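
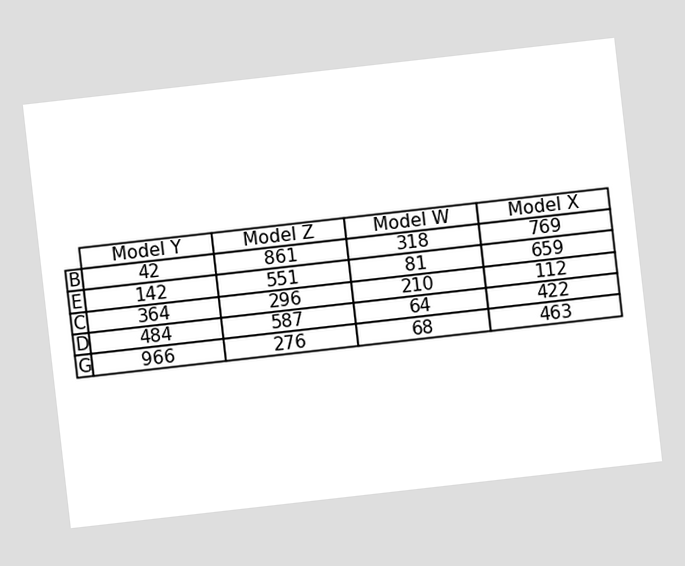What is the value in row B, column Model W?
The chart is tilted about 6° counter-clockwise. The (B, Model W) cell reads 318.

318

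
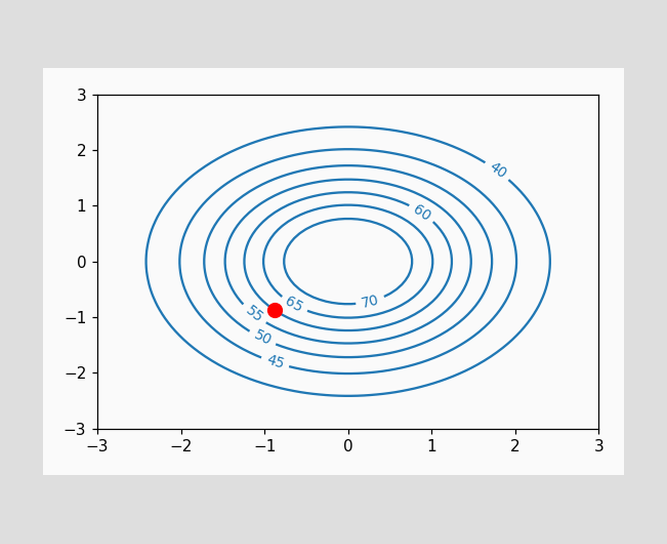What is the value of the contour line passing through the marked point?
60

The marked point sits on the contour labelled 60.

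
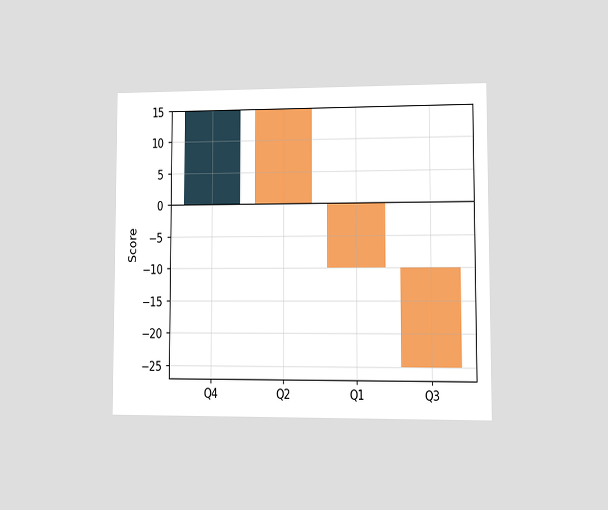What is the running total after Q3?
-25

The chart is viewed at a slight angle. After Q3 the running total reaches -25.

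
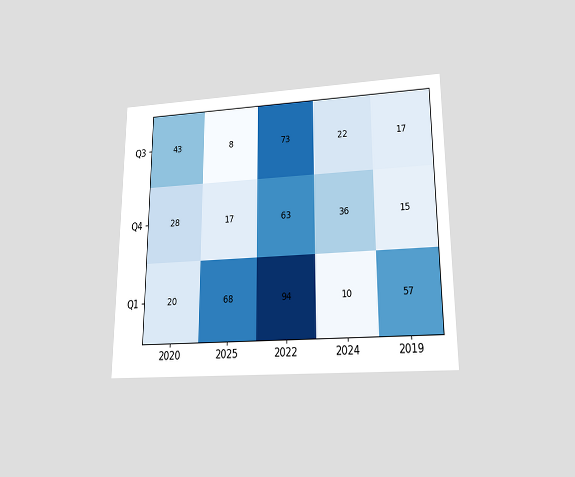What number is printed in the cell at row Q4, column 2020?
The chart is viewed slightly from below. The (Q4, 2020) cell reads 28.

28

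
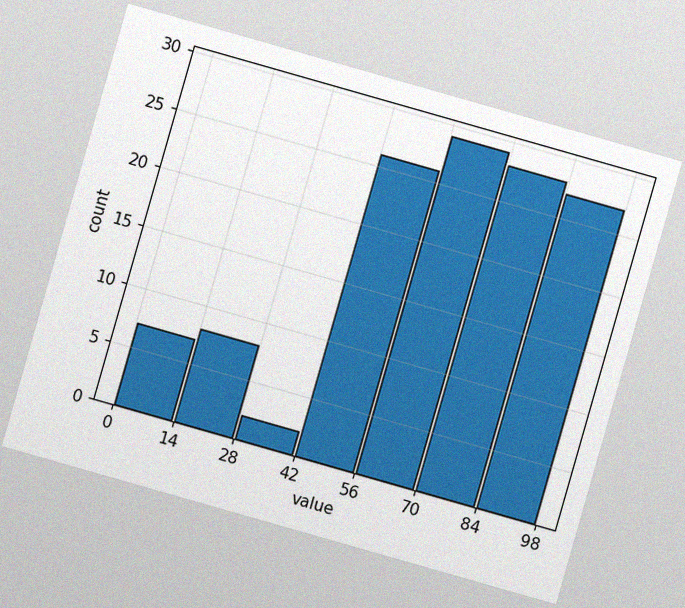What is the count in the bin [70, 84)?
28

The chart is tilted about 16° clockwise, with some photo noise. The [70, 84) bin has height 28.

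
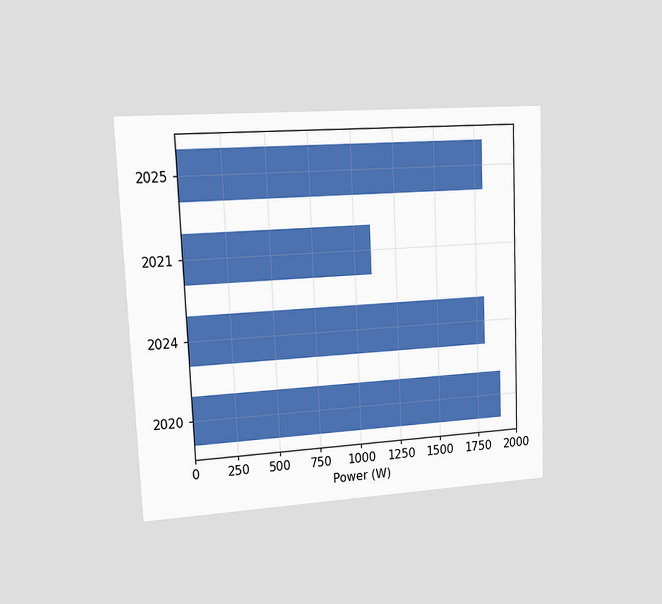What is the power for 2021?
The chart is tilted about 2° counter-clockwise and viewed at a slight angle. Reading along the chart's x-axis, the 2021 bar reaches 1100W.

1100W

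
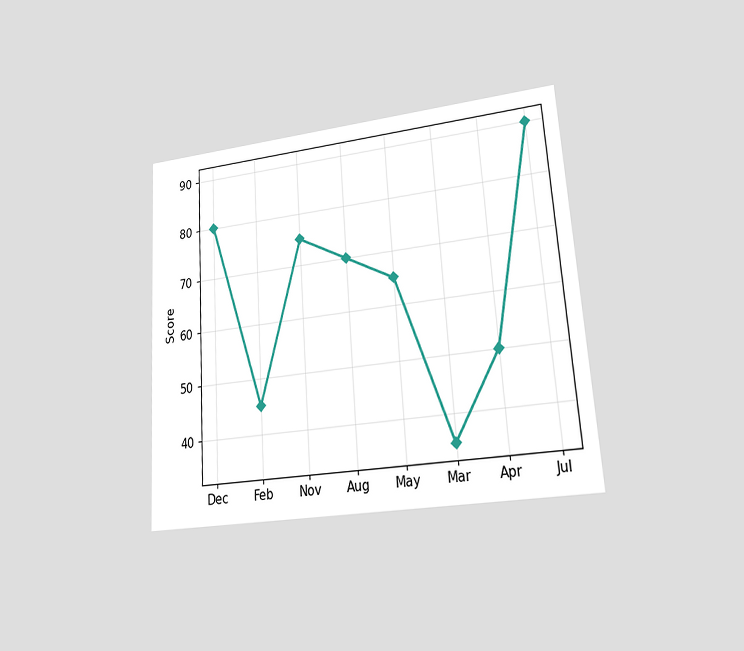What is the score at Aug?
The chart is tilted about 4° counter-clockwise and viewed at a slight angle. At Aug, the line is at 70.

70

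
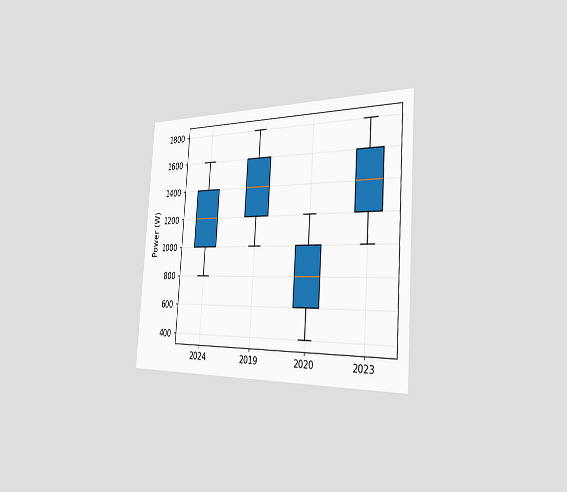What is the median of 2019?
1400W

The chart is tilted about 4° clockwise and viewed slightly from the right. The median line in the 2019 box sits at 1400W.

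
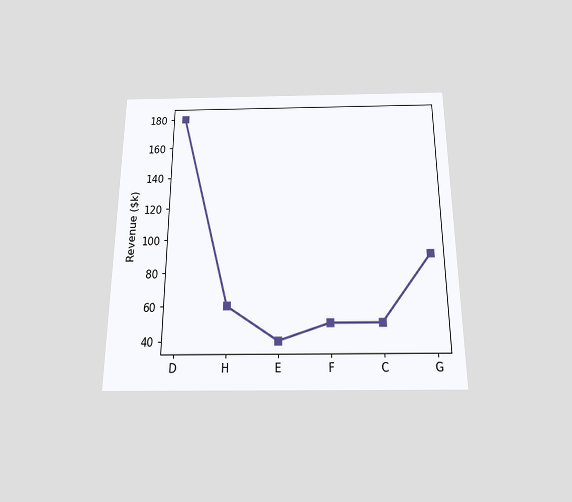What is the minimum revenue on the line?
The chart is viewed slightly from below. The lowest point is at E, and reading across to the y-axis gives $40k.

$40k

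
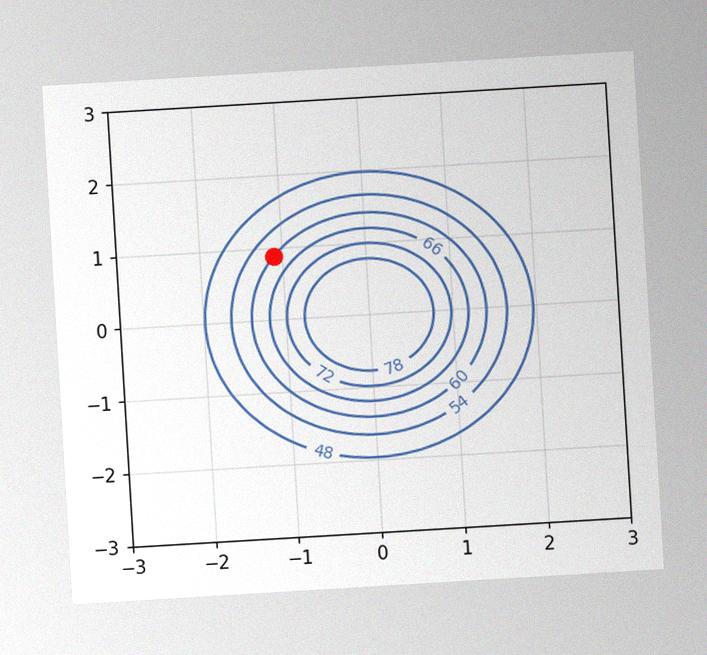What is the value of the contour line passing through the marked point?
The chart is tilted about 3° counter-clockwise, with some photo noise. The marked point sits on the contour labelled 60.

60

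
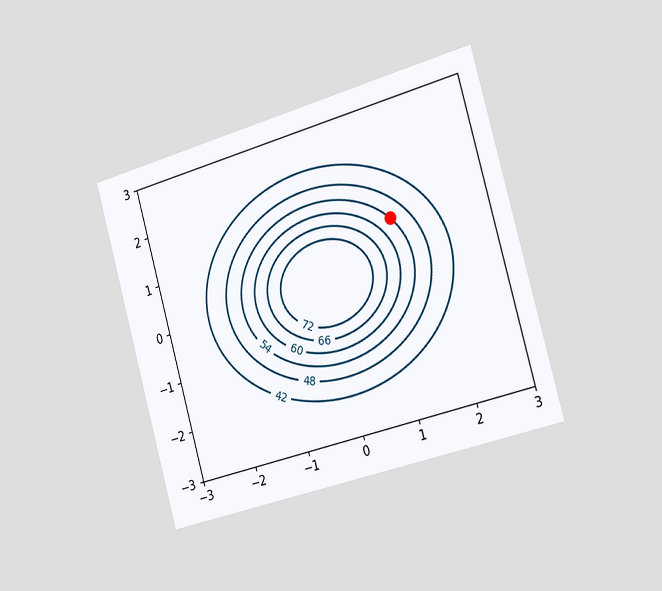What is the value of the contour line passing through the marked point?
54

The chart is tilted about 16° counter-clockwise and viewed slightly from the right. The marked point sits on the contour labelled 54.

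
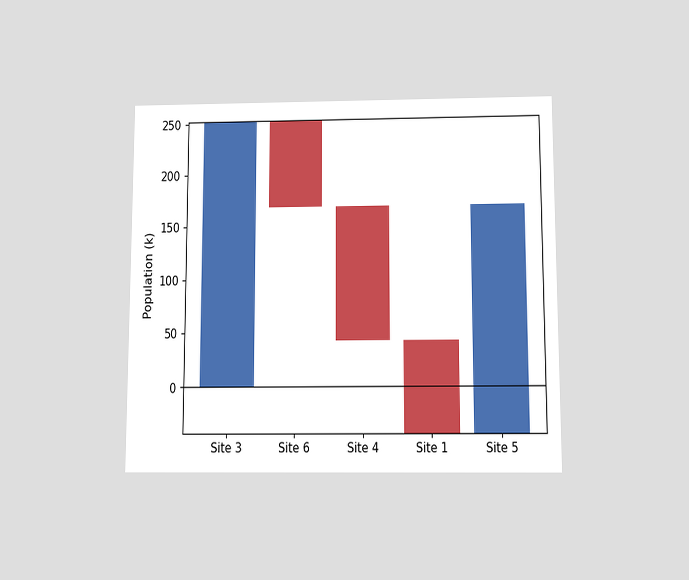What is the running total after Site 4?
42k

The chart is viewed slightly from below. After Site 4 the running total reaches 42k.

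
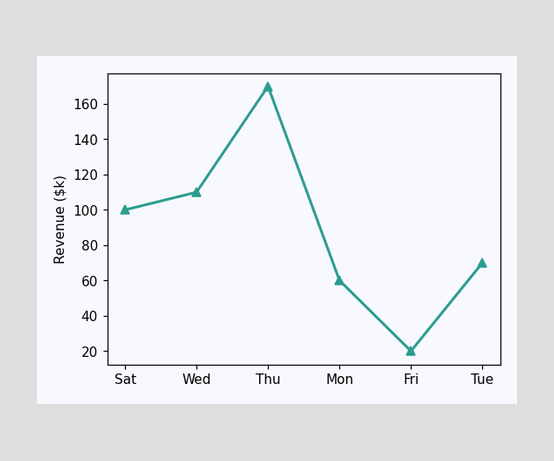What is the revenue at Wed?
$110k

At Wed, the line is at $110k.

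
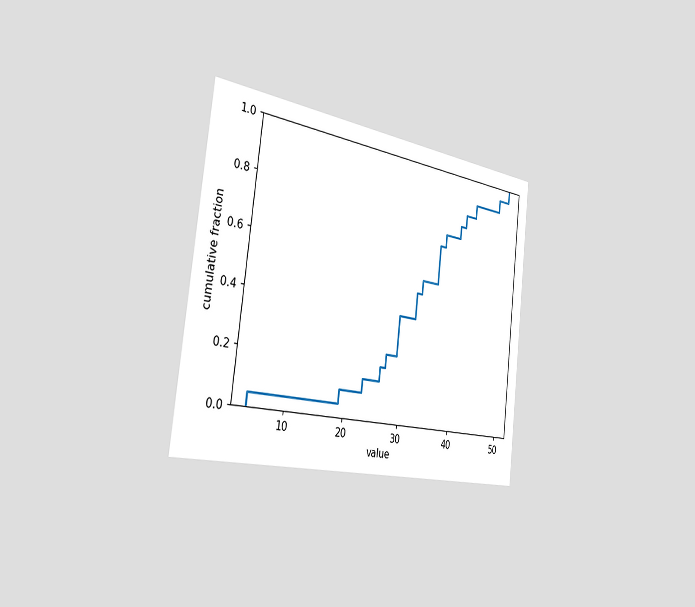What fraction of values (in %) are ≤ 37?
75%

The chart is tilted about 7° clockwise and viewed slightly from the left. At x=37 the ECDF step is at 75%.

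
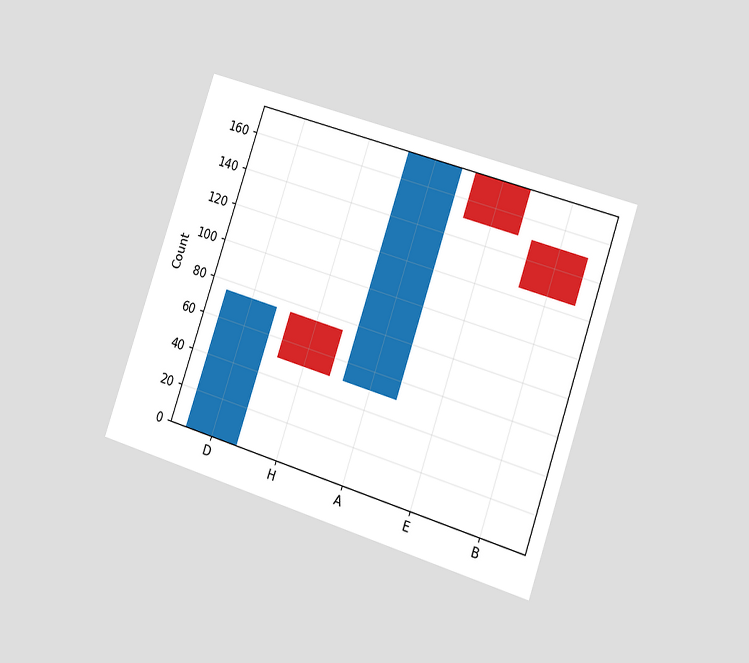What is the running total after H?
The chart is tilted about 18° clockwise and viewed slightly from the right. After H the running total reaches 50.

50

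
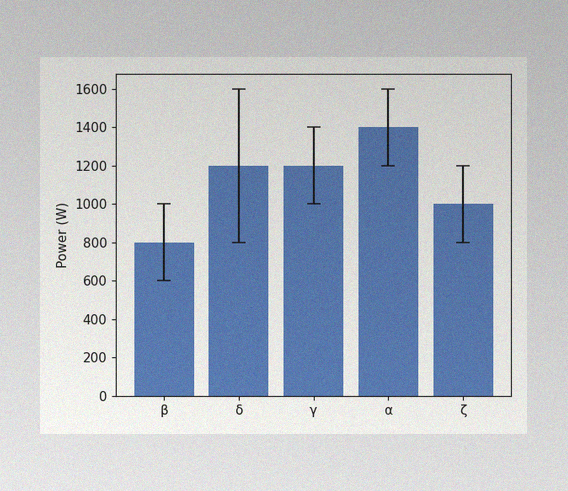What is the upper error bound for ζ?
1200W

The image has some photo noise and uneven lighting. The ζ bar's upper whisker reaches 1200W.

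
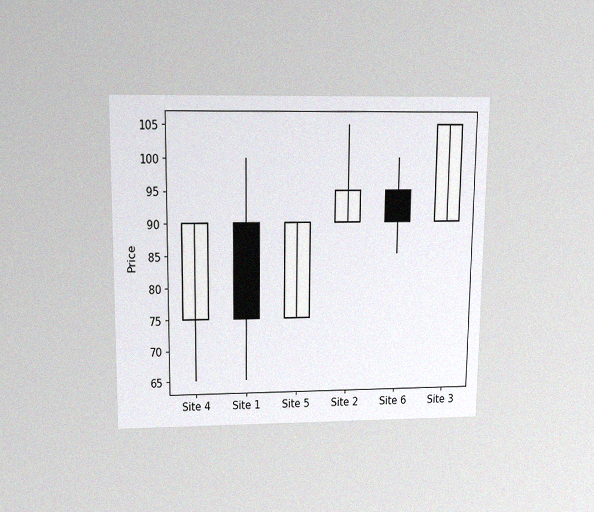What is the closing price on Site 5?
90

The chart is viewed slightly from above, with some photo noise. The Site 5 candle closes at 90.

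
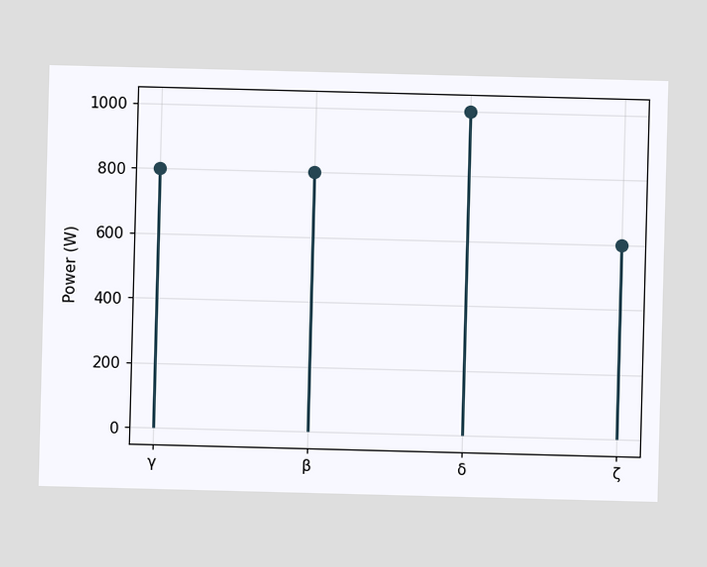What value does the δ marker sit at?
The δ marker sits at 1000W.

1000W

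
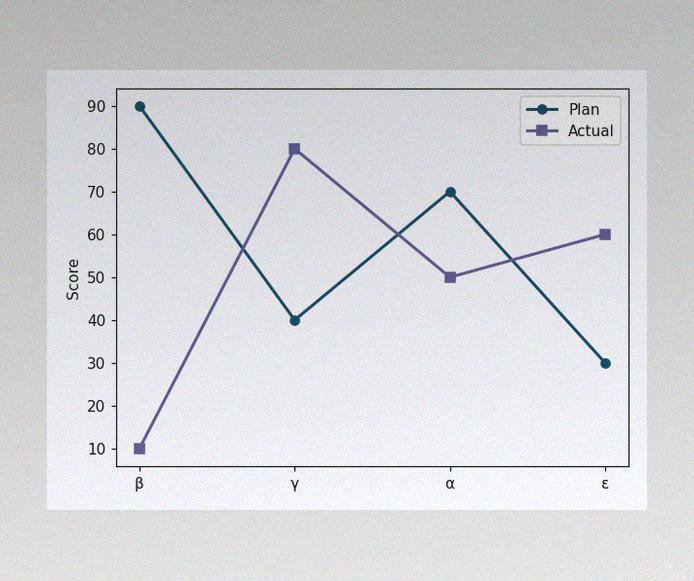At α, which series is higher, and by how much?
Plan, by 20

The image has some photo noise and uneven lighting. At α, Plan sits above the other line by 20.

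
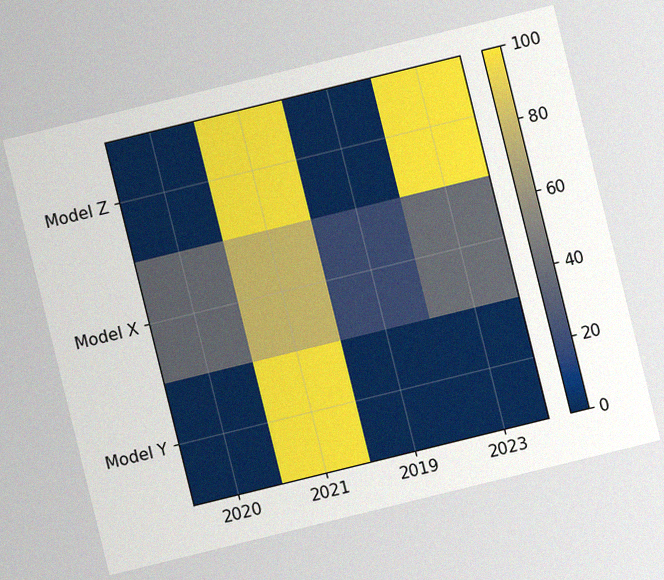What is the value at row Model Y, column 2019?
0

The chart is tilted about 14° counter-clockwise, with some photo noise. Matching cell (Model Y, 2019) against the colorbar gives 0.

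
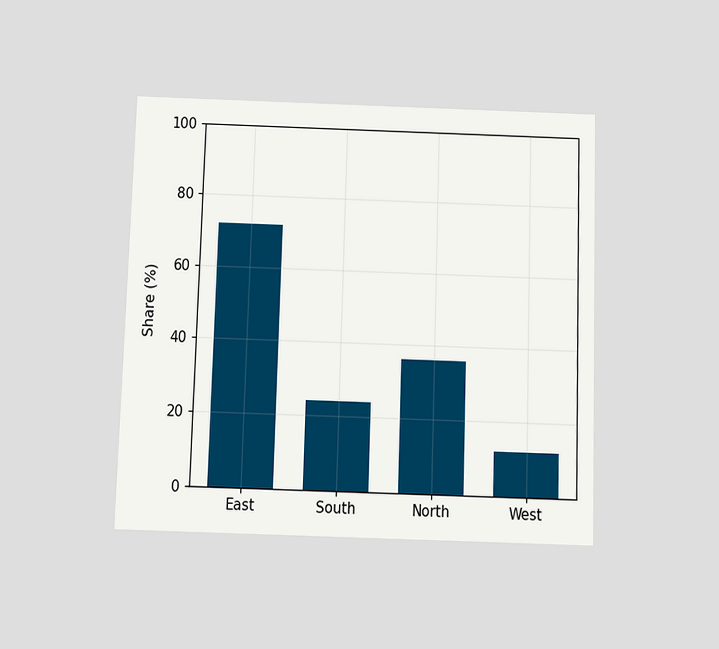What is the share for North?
The chart is viewed slightly from below. Reading along the chart's y-axis, the North bar reaches 36%.

36%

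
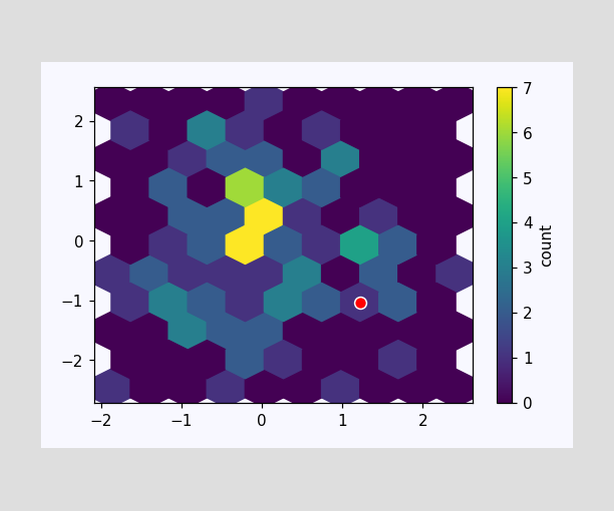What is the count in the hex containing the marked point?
The marked hex reads 1 on the colorbar.

1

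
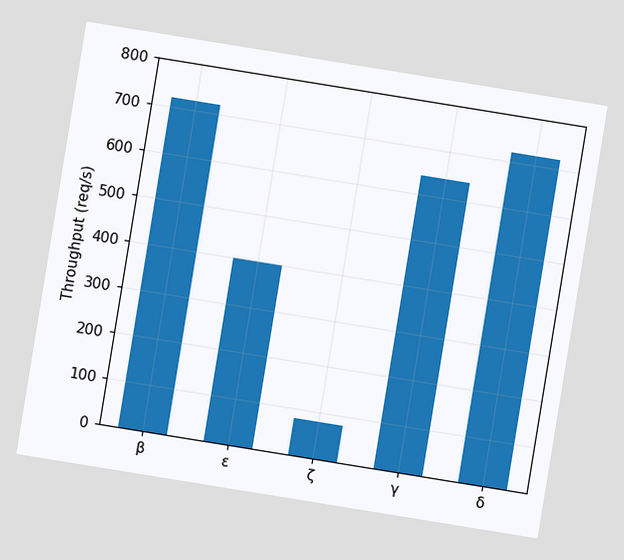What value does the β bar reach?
720req/s

The chart is tilted about 9° clockwise. Reading along the chart's y-axis, the β bar reaches 720req/s.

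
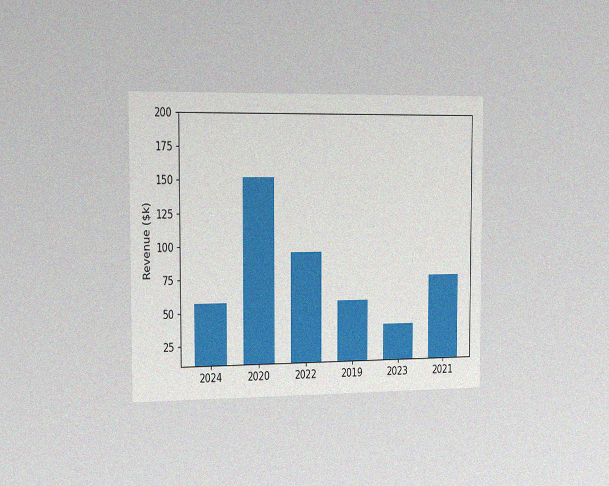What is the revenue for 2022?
$95k

The chart is viewed slightly from the left, with some photo noise. Reading along the chart's y-axis, the 2022 bar reaches $95k.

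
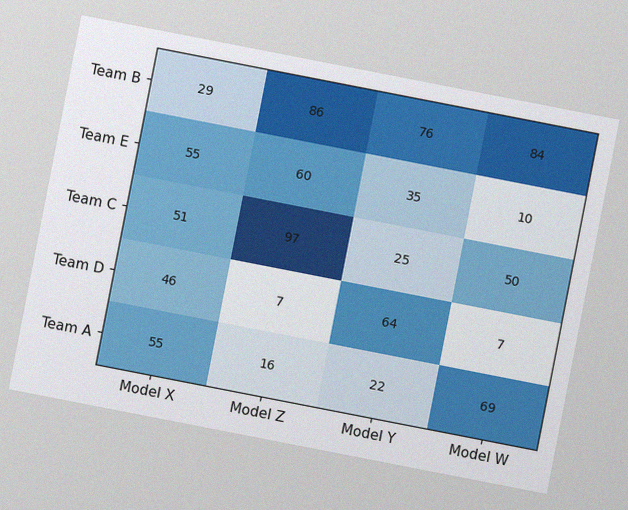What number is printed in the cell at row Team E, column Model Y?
35

The chart is tilted about 11° clockwise, with some photo noise. The (Team E, Model Y) cell reads 35.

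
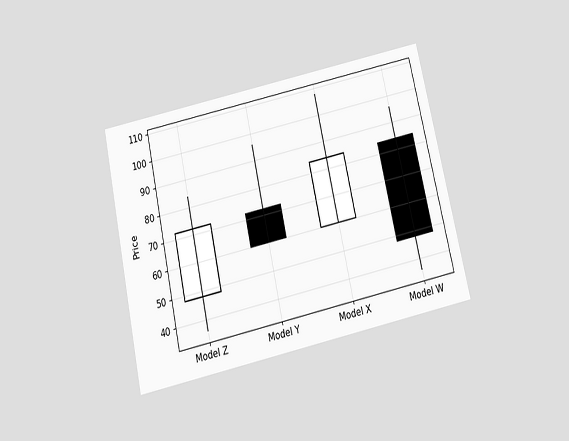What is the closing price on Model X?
The chart is tilted about 12° counter-clockwise and viewed slightly from below. The Model X candle closes at 84.

84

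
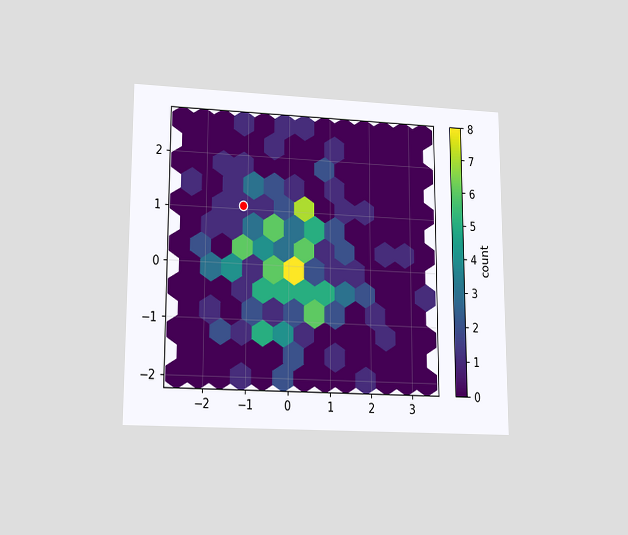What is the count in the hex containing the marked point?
1

The chart is viewed at a slight angle. The marked hex reads 1 on the colorbar.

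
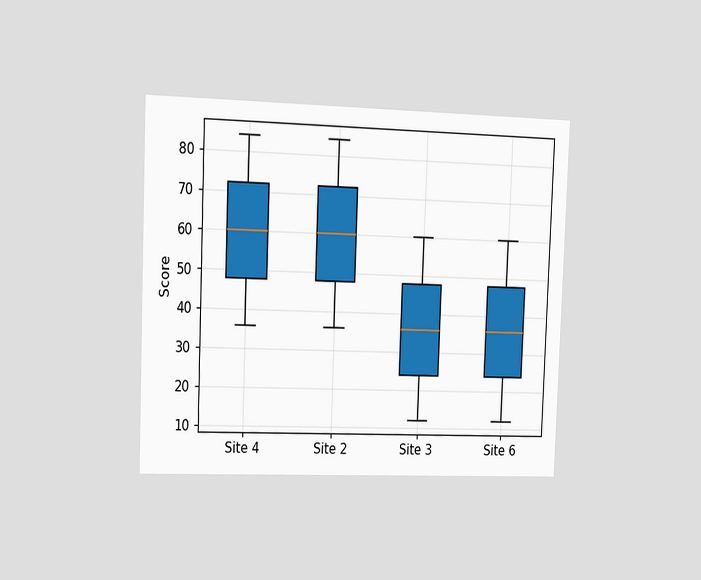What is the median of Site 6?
The chart is tilted about 2° clockwise and viewed slightly from the left. The median line in the Site 6 box sits at 36.

36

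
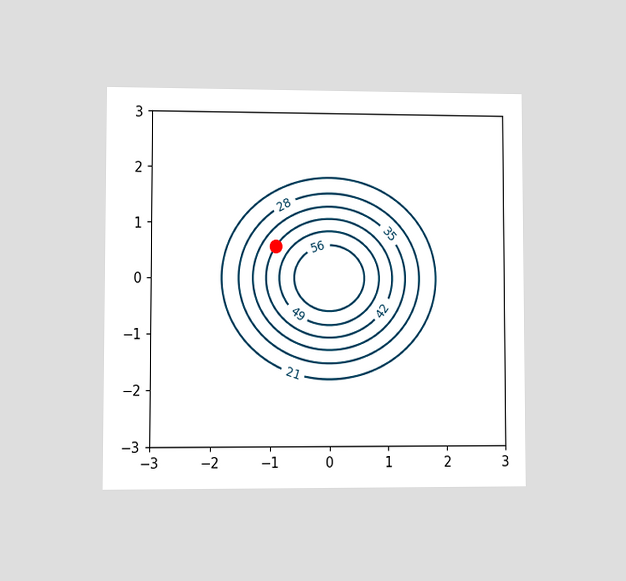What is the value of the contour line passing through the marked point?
The chart is viewed at a slight angle. The marked point sits on the contour labelled 42.

42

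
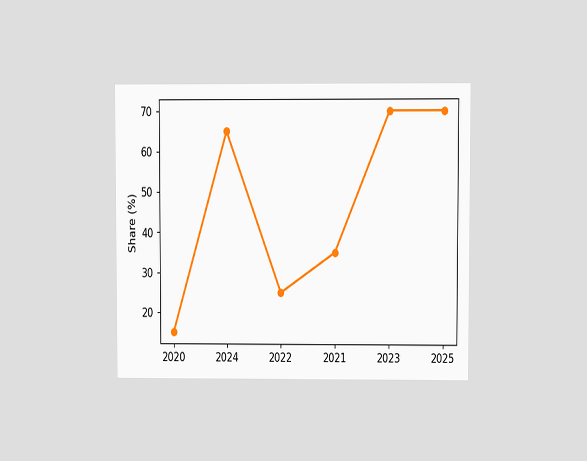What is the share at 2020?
The chart is viewed at a slight angle. At 2020, the line is at 15%.

15%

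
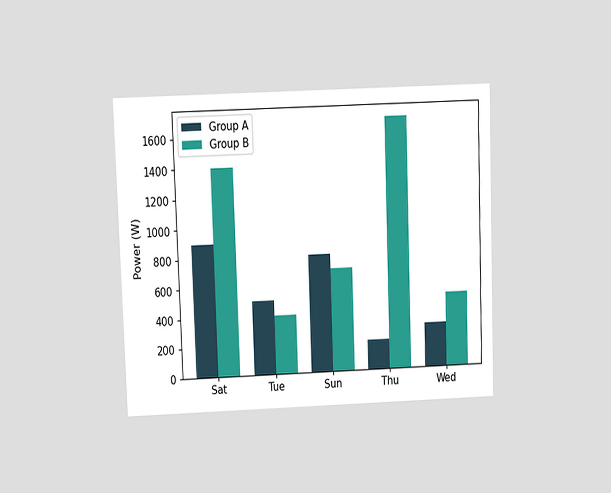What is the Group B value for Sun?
The chart is tilted about 2° counter-clockwise and viewed at a slight angle. The Group B bar at Sun reaches 700W on the y-axis.

700W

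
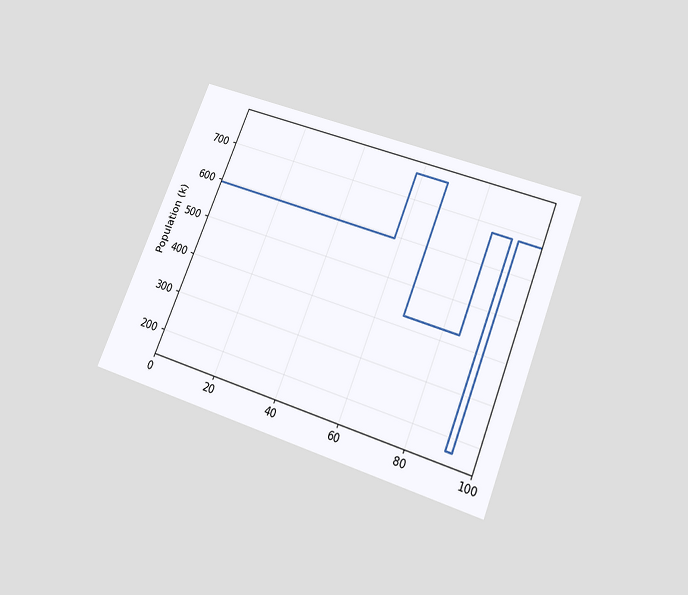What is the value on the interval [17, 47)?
The chart is tilted about 22° clockwise and viewed slightly from below. On [17, 47) the step sits at 595k.

595k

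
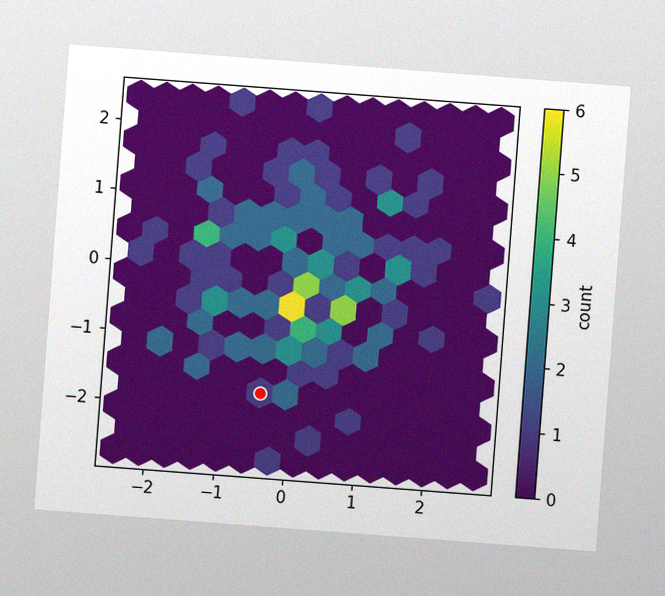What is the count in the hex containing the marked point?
1

The chart is tilted about 4° clockwise, with some photo noise. The marked hex reads 1 on the colorbar.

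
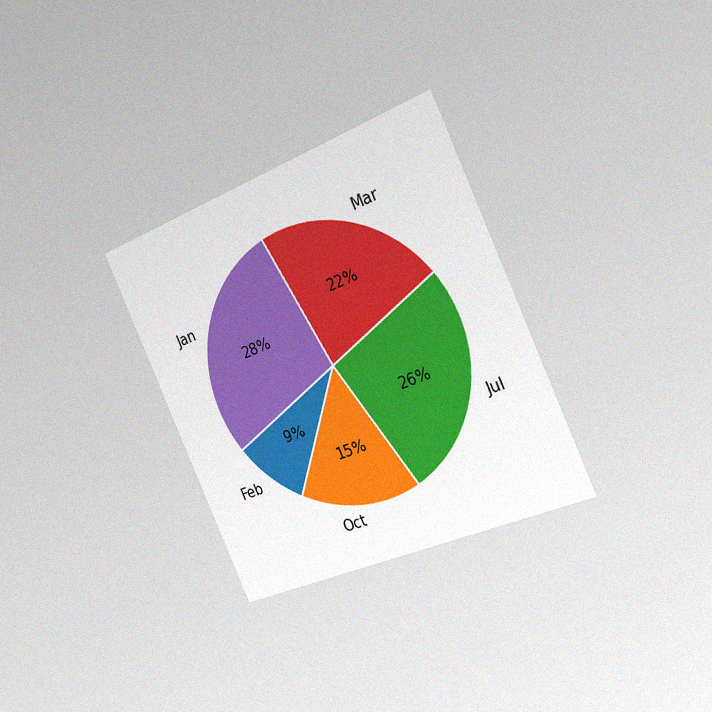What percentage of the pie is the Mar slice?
22%

The chart is tilted about 25° counter-clockwise and viewed slightly from the right, with some photo noise. The Mar slice takes up 22% of the pie.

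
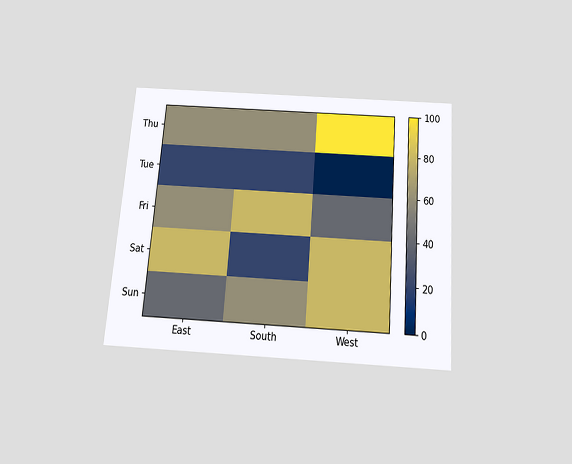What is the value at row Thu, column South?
The chart is tilted about 4° clockwise and viewed slightly from below. Matching cell (Thu, South) against the colorbar gives 60.

60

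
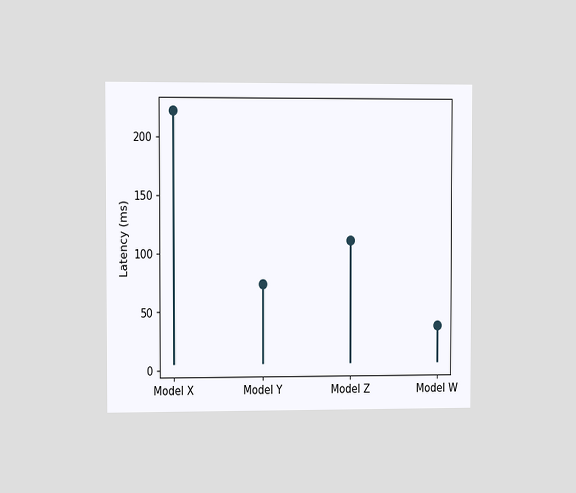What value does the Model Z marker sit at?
The chart is viewed slightly from the left. The Model Z marker sits at 111ms.

111ms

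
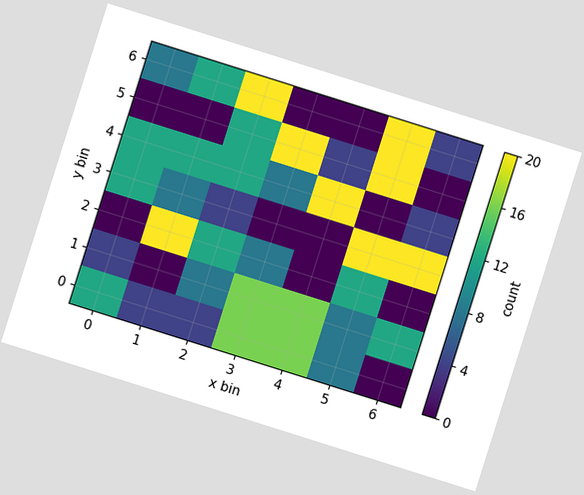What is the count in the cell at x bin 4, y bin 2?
0

The chart is tilted about 17° clockwise. Matching the cell (4, 2) against the colorbar gives 0.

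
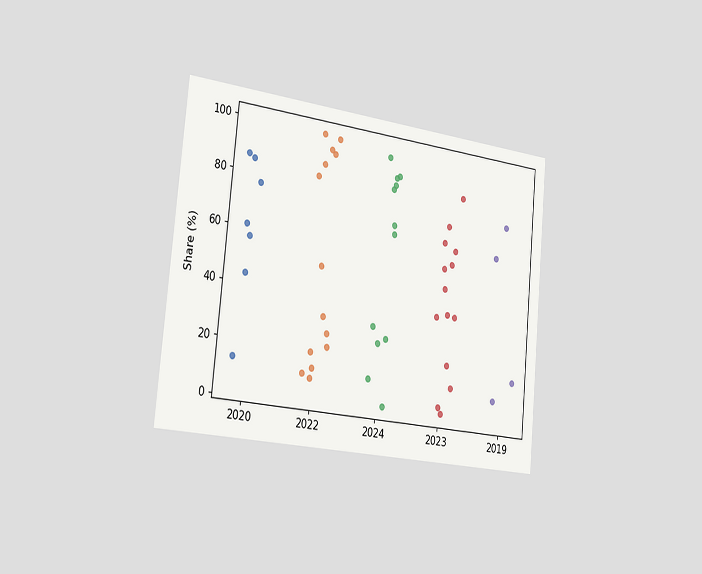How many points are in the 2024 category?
12

The chart is tilted about 5° clockwise and viewed slightly from the left. Counting the markers in the 2024 column gives 12.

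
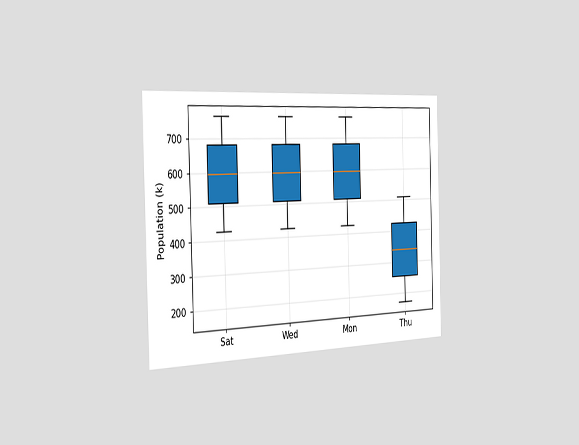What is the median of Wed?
595k

The chart is viewed slightly from the left. The median line in the Wed box sits at 595k.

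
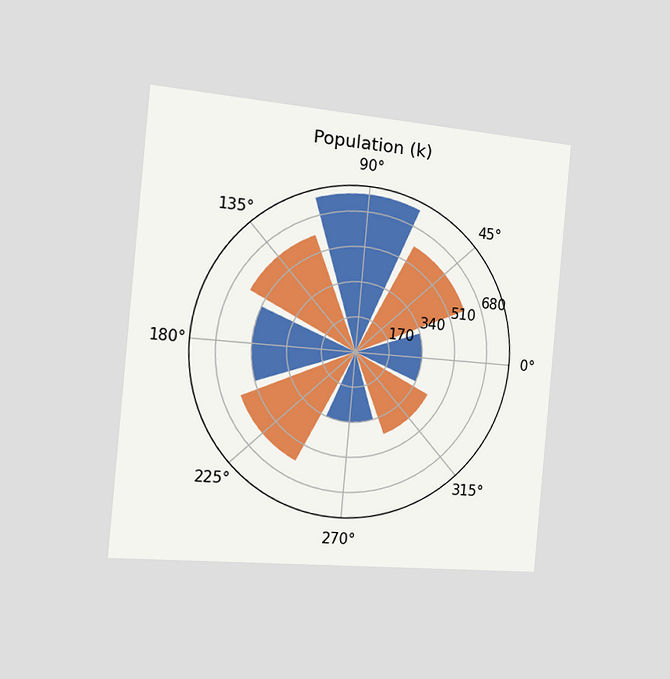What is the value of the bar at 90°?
765k

The chart is tilted about 5° clockwise and viewed slightly from the left. The bar at 90° reaches 765k on the radial axis.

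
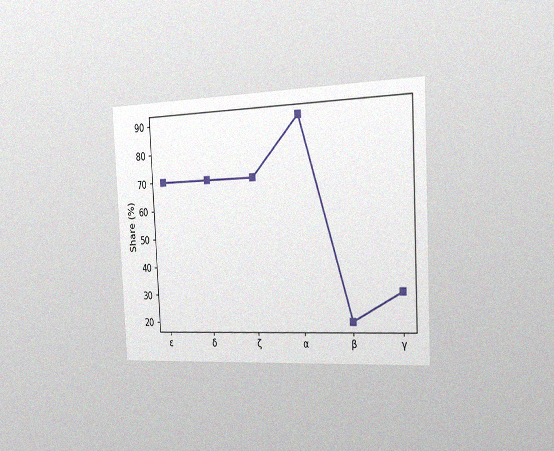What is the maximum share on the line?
The chart is tilted about 3° counter-clockwise and viewed slightly from the right, with some photo noise. The highest point is at α, and reading across to the y-axis gives 90%.

90%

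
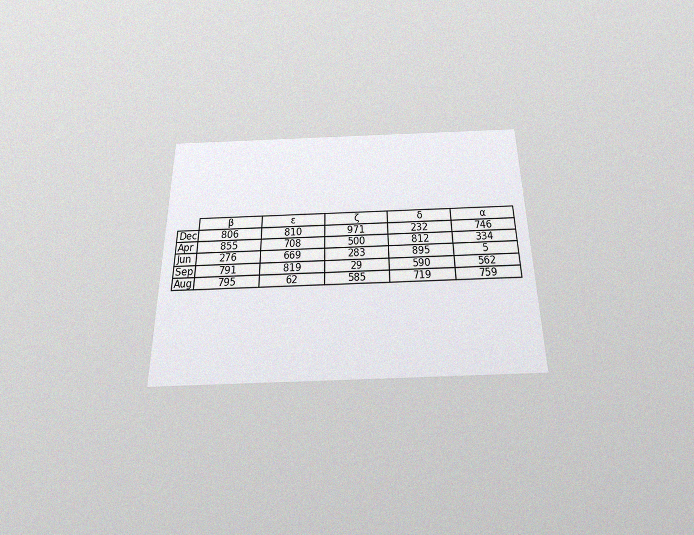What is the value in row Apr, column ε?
The chart is viewed slightly from below, with some photo noise. The (Apr, ε) cell reads 708.

708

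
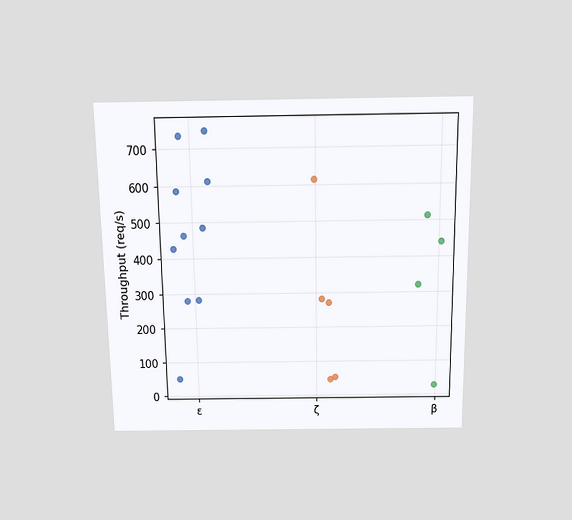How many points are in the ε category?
10

The chart is viewed slightly from above. Counting the markers in the ε column gives 10.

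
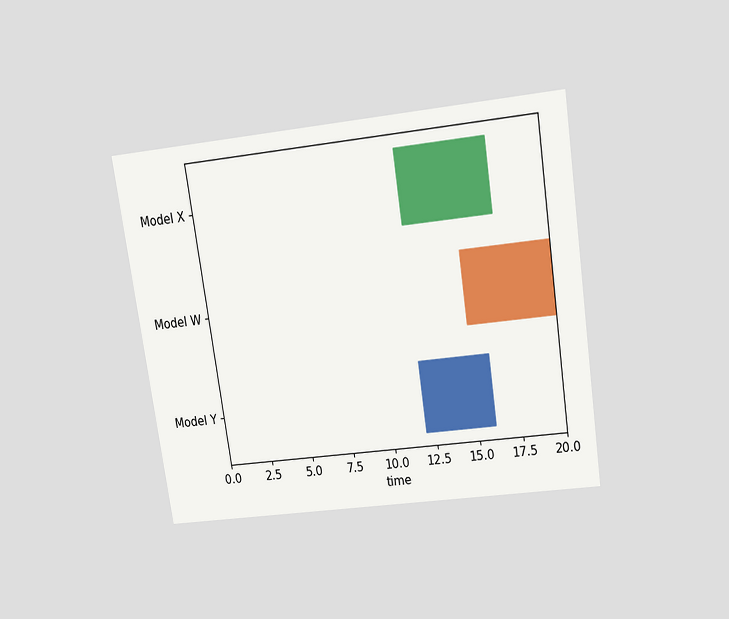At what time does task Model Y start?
12

The chart is tilted about 9° counter-clockwise and viewed slightly from above. The Model Y bar begins at t=12.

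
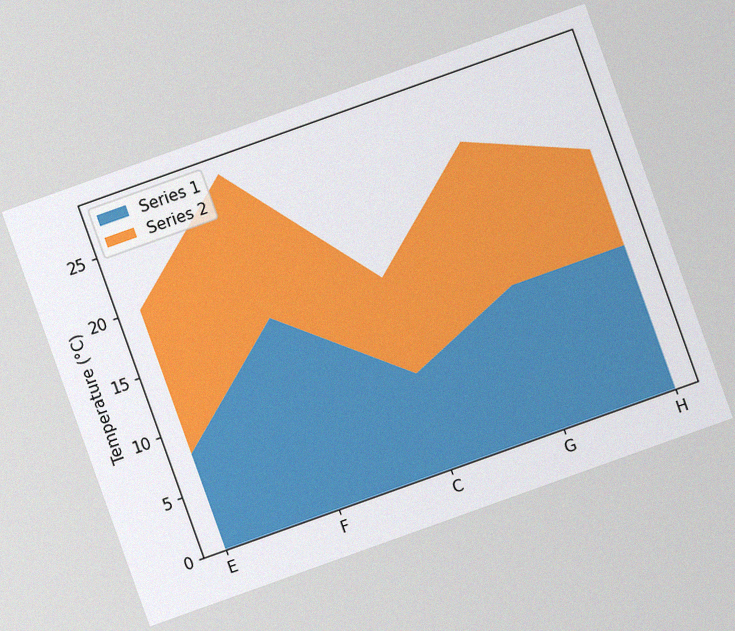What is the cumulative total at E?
The chart is tilted about 20° counter-clockwise, with some photo noise. The stacked total at E reaches 20°C.

20°C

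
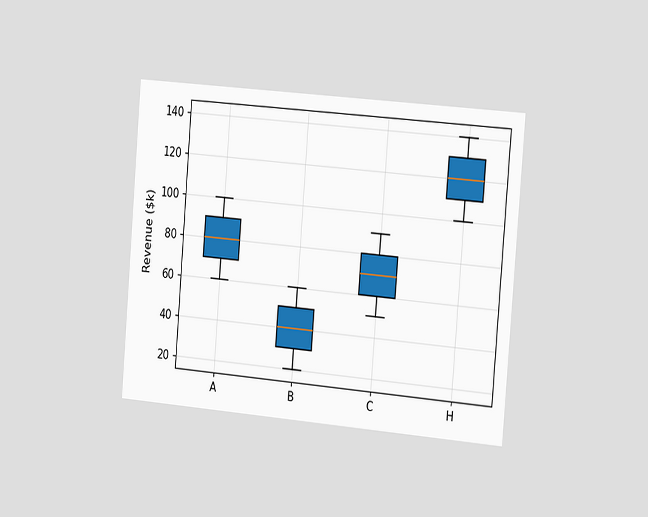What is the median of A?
$80k

The chart is tilted about 5° clockwise and viewed slightly from the right. The median line in the A box sits at $80k.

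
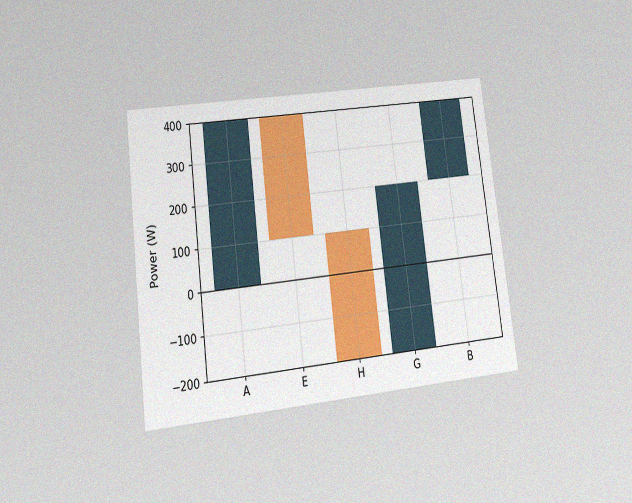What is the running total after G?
200W

The chart is tilted about 7° counter-clockwise and viewed at a slight angle, with some photo noise. After G the running total reaches 200W.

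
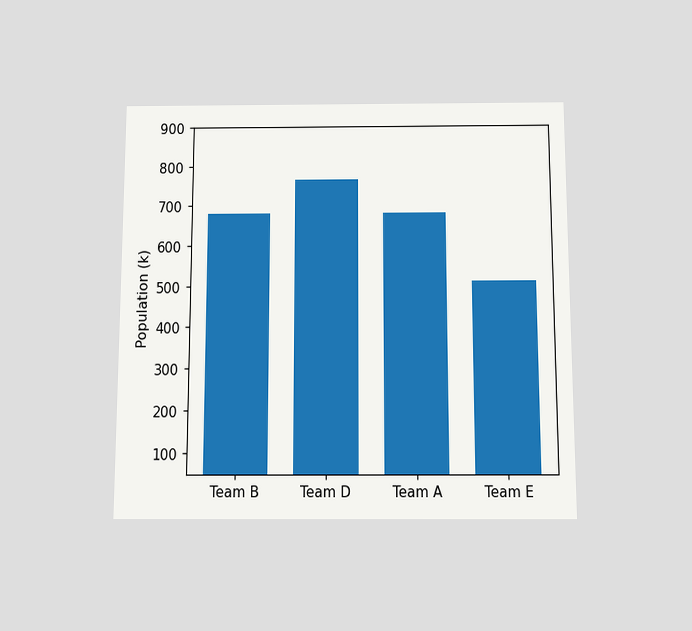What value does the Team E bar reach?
510k

The chart is viewed slightly from below. Reading along the chart's y-axis, the Team E bar reaches 510k.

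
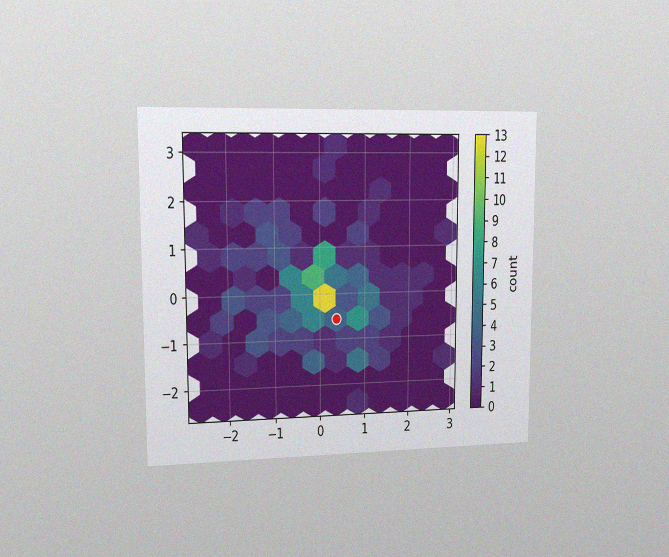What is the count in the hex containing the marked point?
The chart is viewed slightly from the left, with some photo noise. The marked hex reads 4 on the colorbar.

4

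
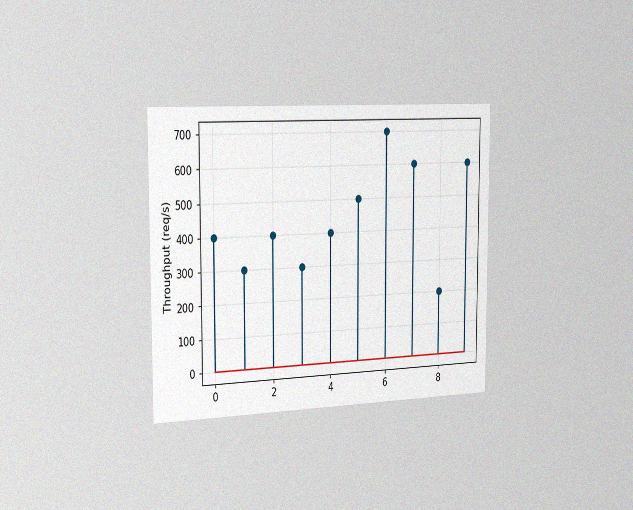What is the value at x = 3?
The chart is viewed slightly from the left, with some photo noise. The stem at x=3 reaches 300req/s.

300req/s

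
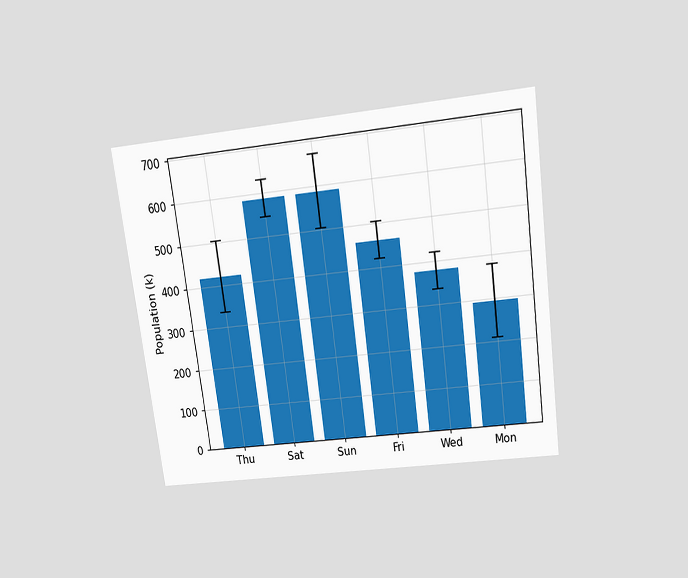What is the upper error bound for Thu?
504k

The chart is tilted about 8° counter-clockwise and viewed slightly from above. The Thu bar's upper whisker reaches 504k.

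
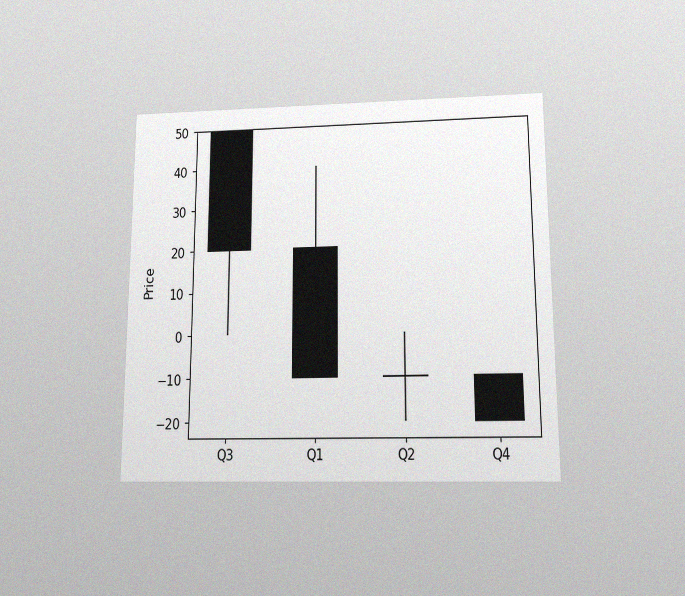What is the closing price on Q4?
The chart is viewed slightly from below, with some photo noise. The Q4 candle closes at -20.

-20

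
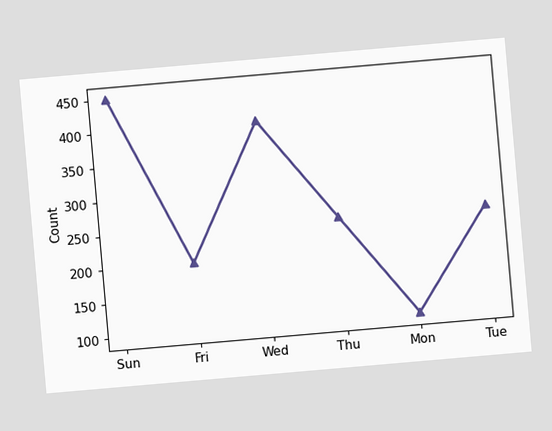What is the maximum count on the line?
The chart is tilted about 5° counter-clockwise. The highest point is at Sun, and reading across to the y-axis gives 450.

450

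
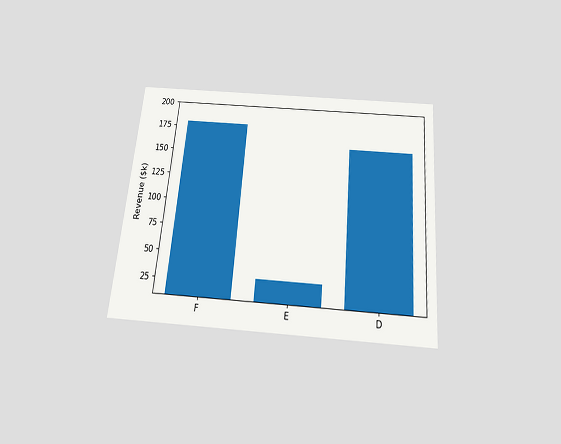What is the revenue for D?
The chart is tilted about 5° clockwise and viewed slightly from below. Reading along the chart's y-axis, the D bar reaches $160k.

$160k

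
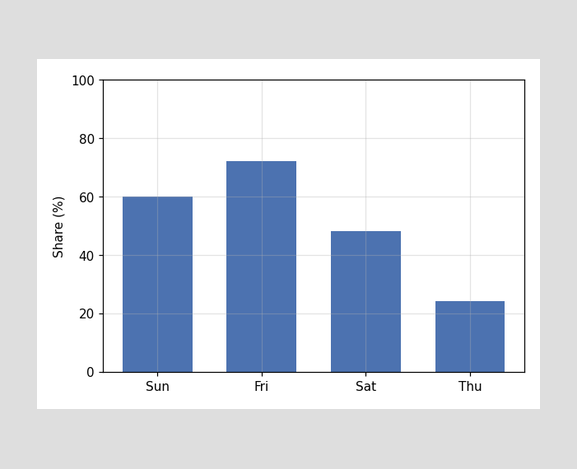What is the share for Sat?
Reading along the chart's y-axis, the Sat bar reaches 48%.

48%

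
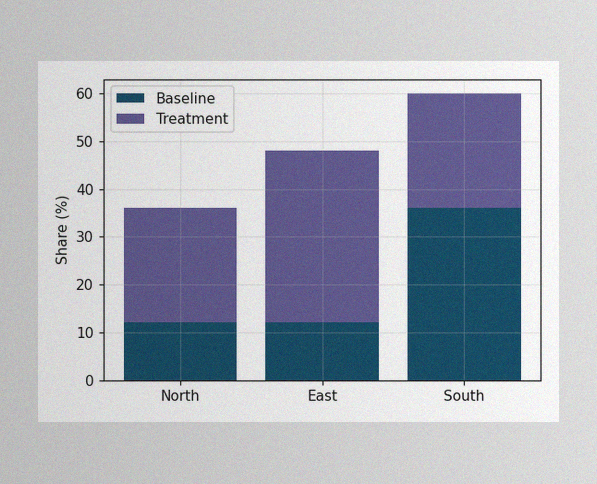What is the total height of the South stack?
60%

The image has some photo noise and uneven lighting. The South stack's top reaches 60% on the y-axis.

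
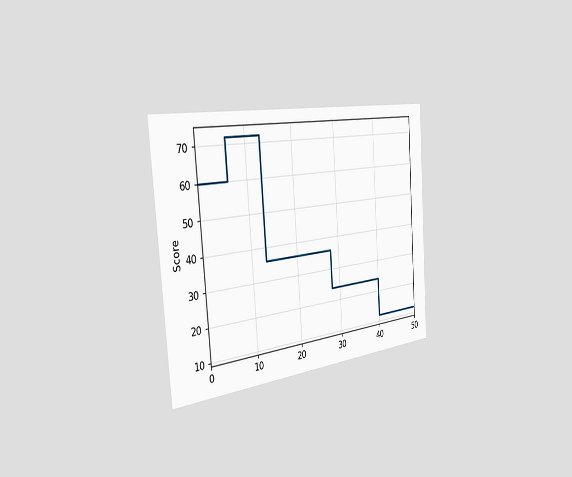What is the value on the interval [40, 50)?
12

The chart is tilted about 4° counter-clockwise and viewed slightly from the left. On [40, 50) the step sits at 12.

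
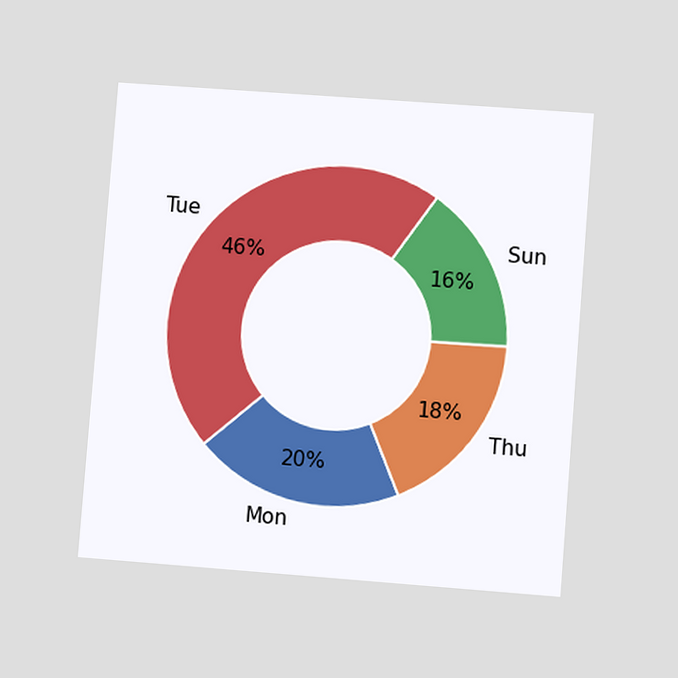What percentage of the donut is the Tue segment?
The chart is tilted about 4° clockwise and viewed at a slight angle. The Tue segment takes up 46% of the ring.

46%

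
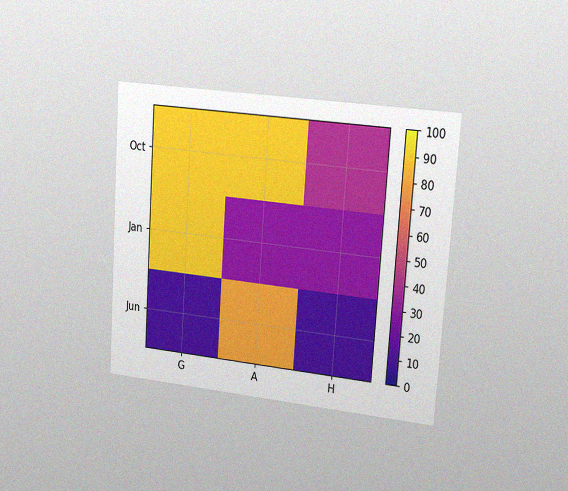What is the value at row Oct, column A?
The chart is tilted about 4° clockwise and viewed slightly from the right, with some photo noise. Matching cell (Oct, A) against the colorbar gives 90.

90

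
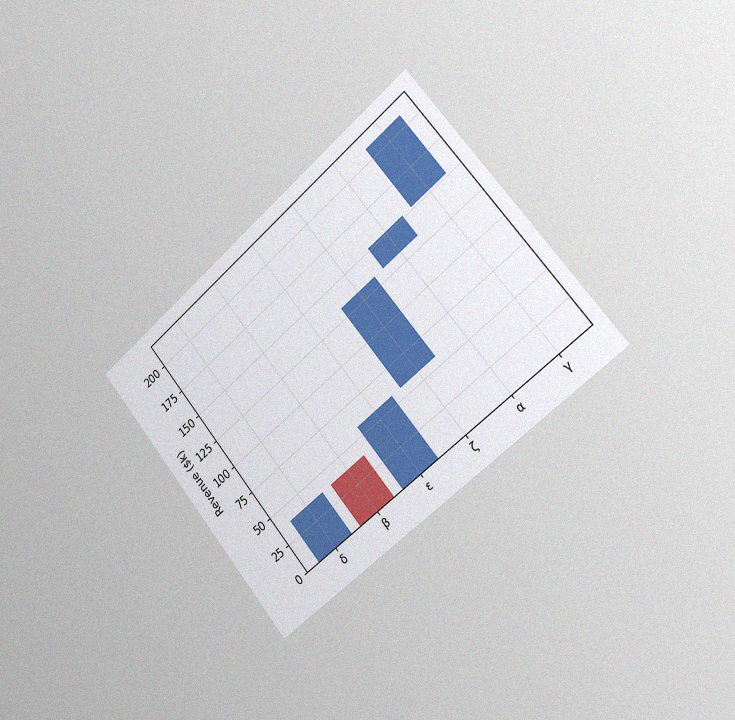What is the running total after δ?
$38k

The chart is tilted about 40° counter-clockwise and viewed slightly from the right, with some photo noise. After δ the running total reaches $38k.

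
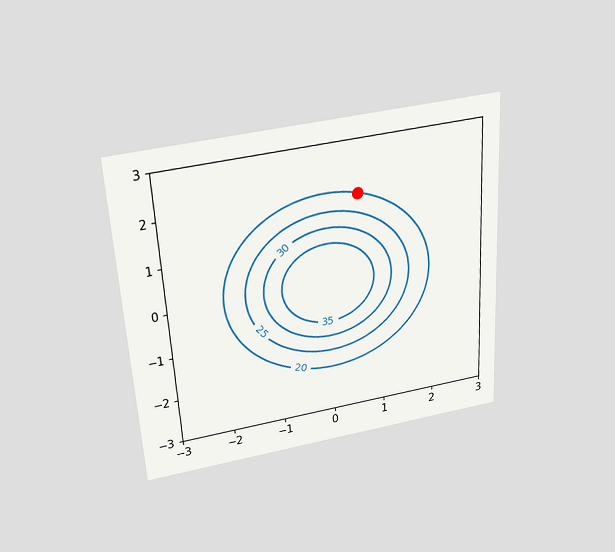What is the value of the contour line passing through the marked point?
20

The chart is tilted about 3° counter-clockwise and viewed slightly from above. The marked point sits on the contour labelled 20.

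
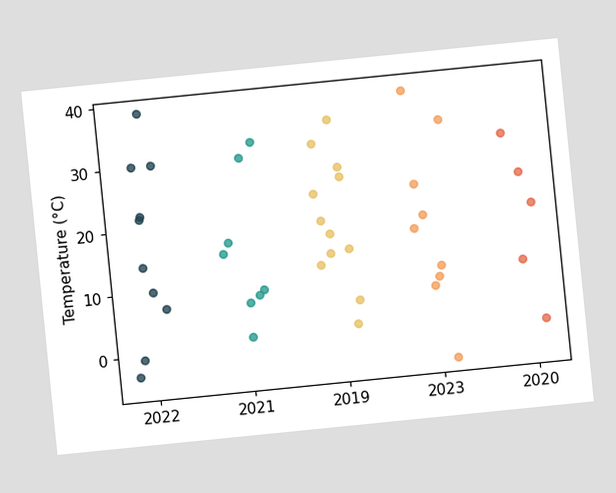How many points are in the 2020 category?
5

The chart is tilted about 6° counter-clockwise. Counting the markers in the 2020 column gives 5.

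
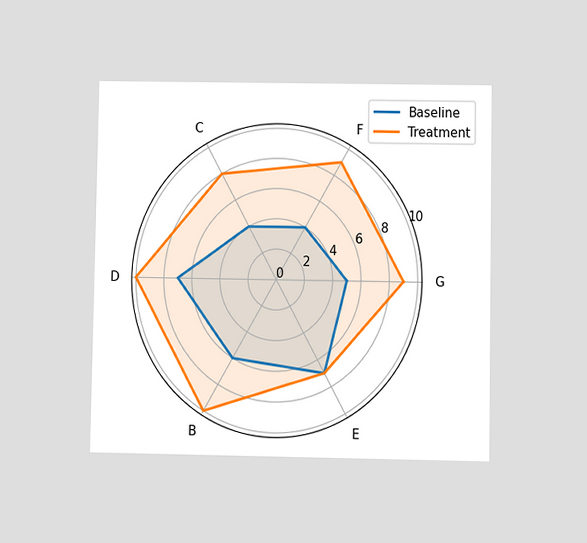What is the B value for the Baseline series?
The chart is viewed at a slight angle. On the B axis, Baseline reaches 6.

6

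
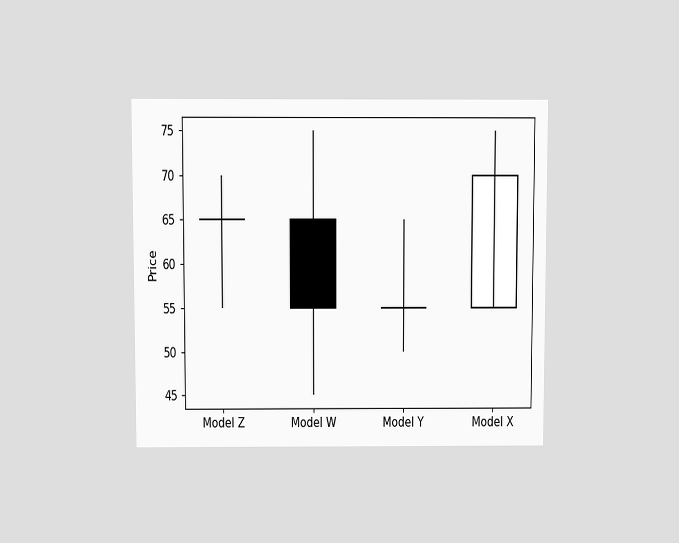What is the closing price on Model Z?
65

The chart is viewed at a slight angle. The Model Z candle closes at 65.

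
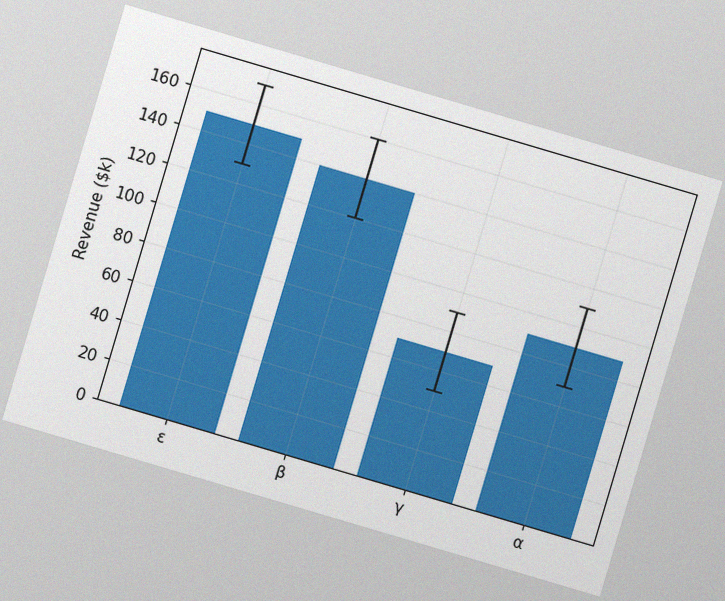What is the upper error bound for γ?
The chart is tilted about 16° clockwise, with some photo noise. The γ bar's upper whisker reaches $90k.

$90k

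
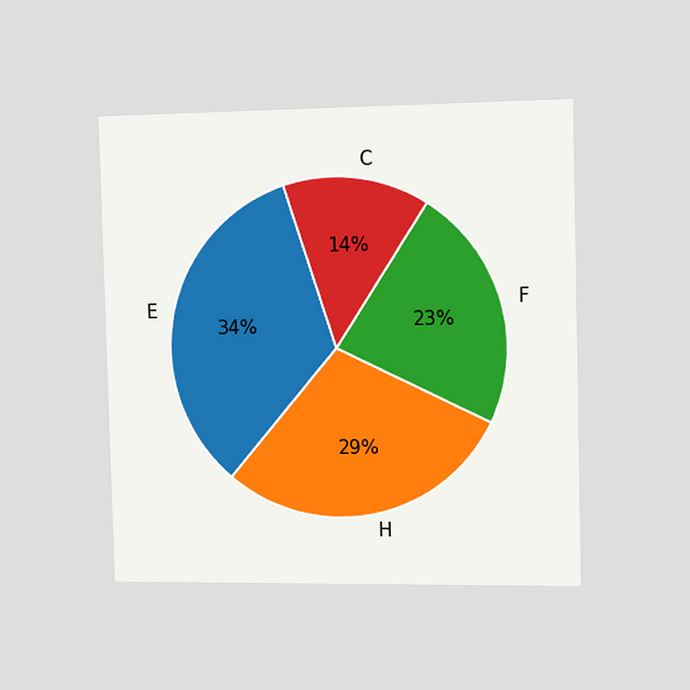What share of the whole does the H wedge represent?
The chart is viewed slightly from the right. The H slice takes up 29% of the pie.

29%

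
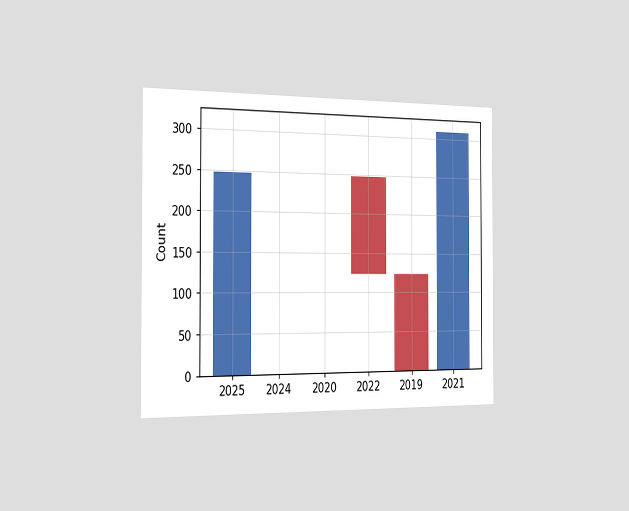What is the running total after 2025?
The chart is viewed slightly from the left. After 2025 the running total reaches 248.

248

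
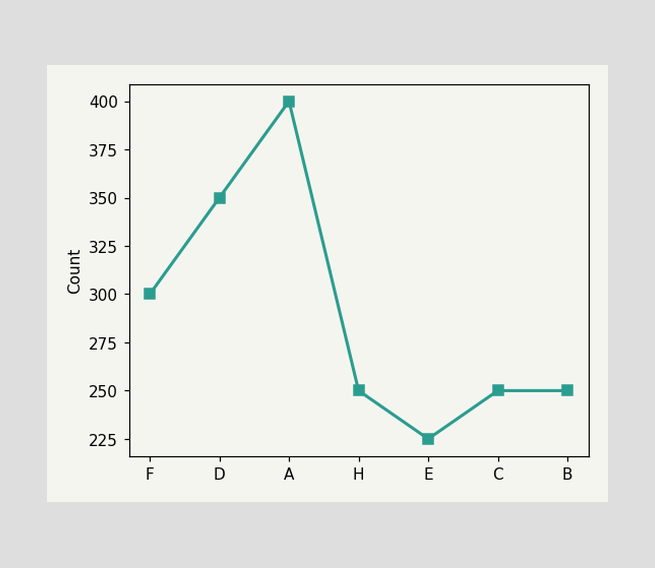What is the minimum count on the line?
The lowest point is at E, and reading across to the y-axis gives 225.

225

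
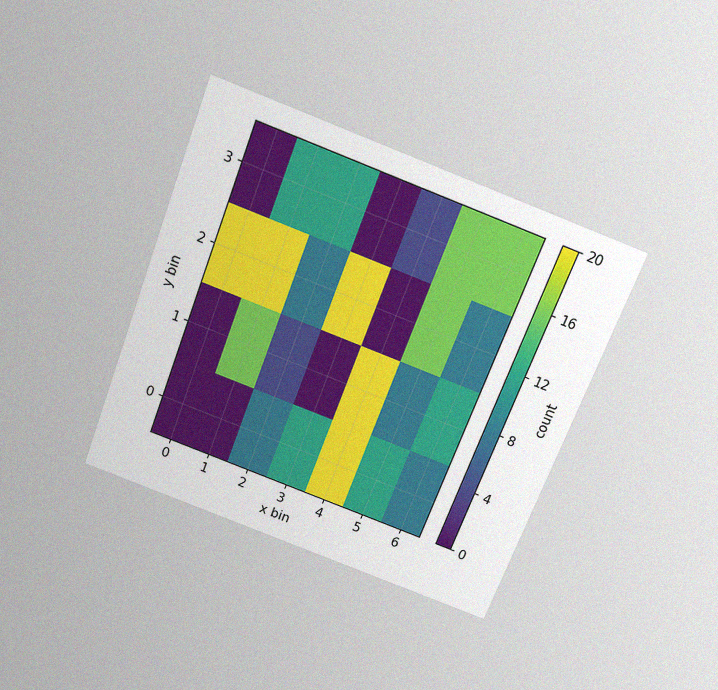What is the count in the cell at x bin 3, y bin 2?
The chart is tilted about 21° clockwise and viewed slightly from above, with some photo noise. Matching the cell (3, 2) against the colorbar gives 20.

20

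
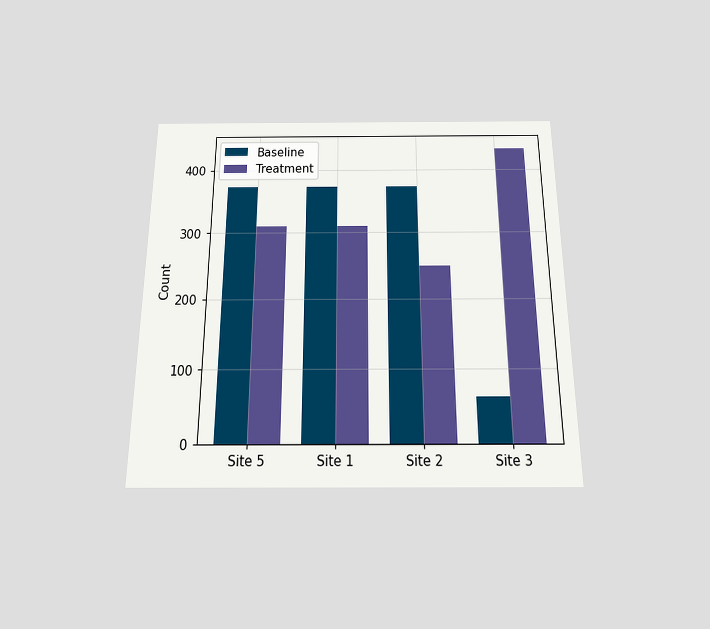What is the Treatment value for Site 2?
248

The chart is viewed slightly from below. The Treatment bar at Site 2 reaches 248 on the y-axis.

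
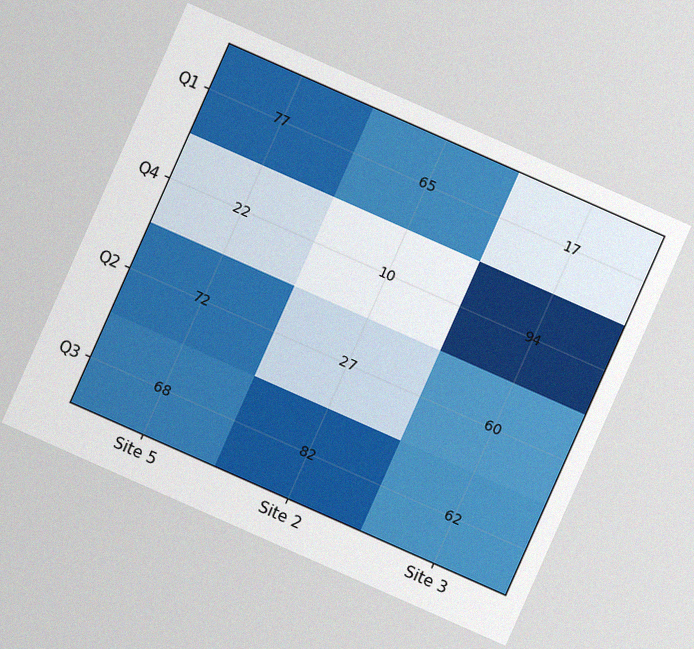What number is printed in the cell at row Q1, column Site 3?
The chart is tilted about 24° clockwise, with some photo noise. The (Q1, Site 3) cell reads 17.

17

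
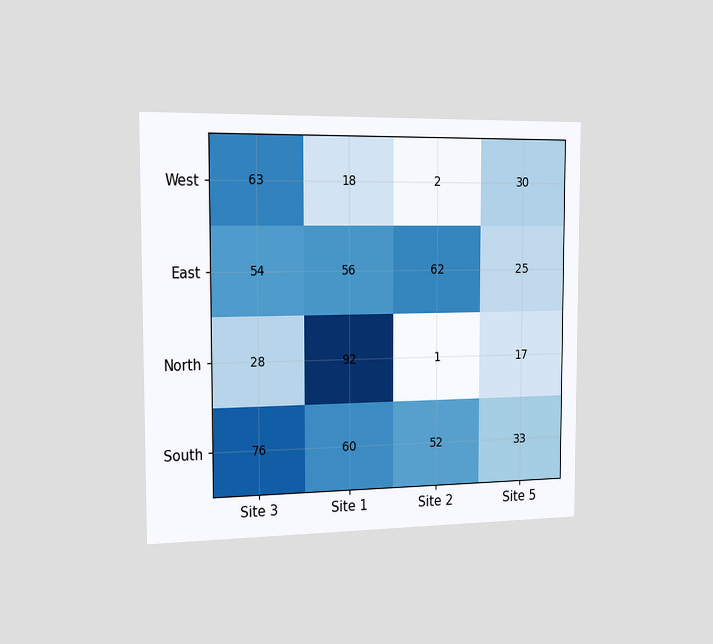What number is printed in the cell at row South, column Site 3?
The chart is viewed slightly from the left. The (South, Site 3) cell reads 76.

76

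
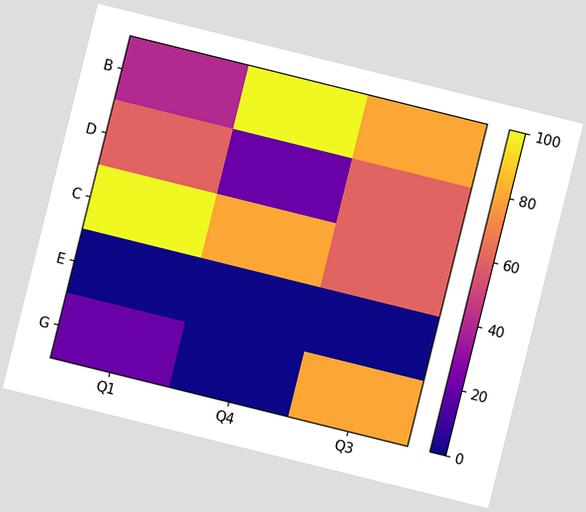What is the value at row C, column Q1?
The chart is tilted about 14° clockwise. Matching cell (C, Q1) against the colorbar gives 100.

100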